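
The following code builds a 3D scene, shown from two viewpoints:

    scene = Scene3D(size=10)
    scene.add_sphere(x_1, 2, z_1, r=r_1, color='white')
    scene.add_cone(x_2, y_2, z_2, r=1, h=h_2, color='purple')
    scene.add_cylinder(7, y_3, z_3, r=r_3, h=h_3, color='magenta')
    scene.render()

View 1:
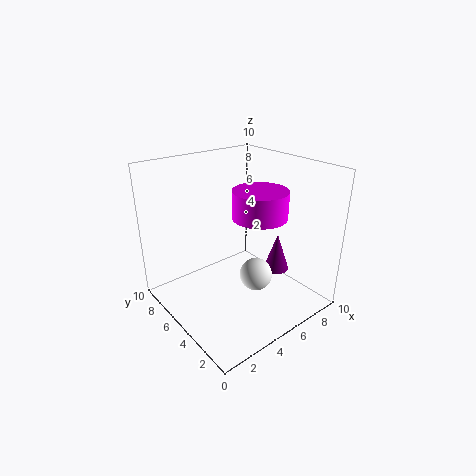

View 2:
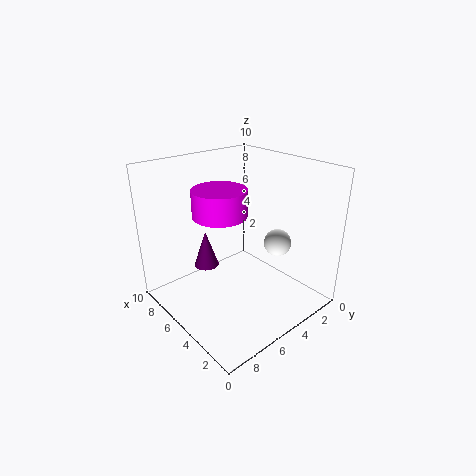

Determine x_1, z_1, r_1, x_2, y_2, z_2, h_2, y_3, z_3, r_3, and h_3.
x_1 = 4, z_1 = 4, r_1 = 1, x_2 = 9, y_2 = 5, z_2 = 1, h_2 = 3, y_3 = 5, z_3 = 6, r_3 = 2, h_3 = 2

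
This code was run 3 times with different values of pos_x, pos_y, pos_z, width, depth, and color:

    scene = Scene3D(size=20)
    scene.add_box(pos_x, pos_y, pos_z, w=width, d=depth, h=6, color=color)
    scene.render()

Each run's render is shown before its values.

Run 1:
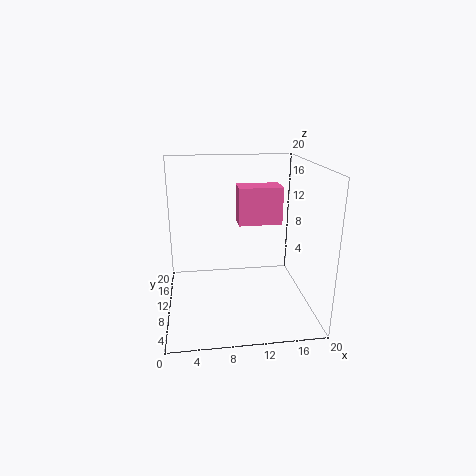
pos_x = 11
pos_y = 16
pos_z = 9.5
width = 7
depth = 4
color = 'hotpink'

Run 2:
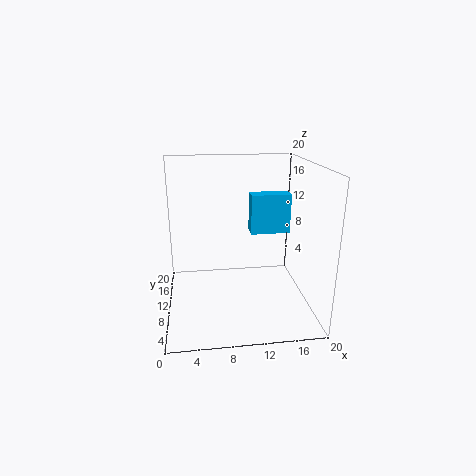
pos_x = 12.5
pos_y = 13.5
pos_z = 9
width = 6
depth = 2.5
color = 'deepskyblue'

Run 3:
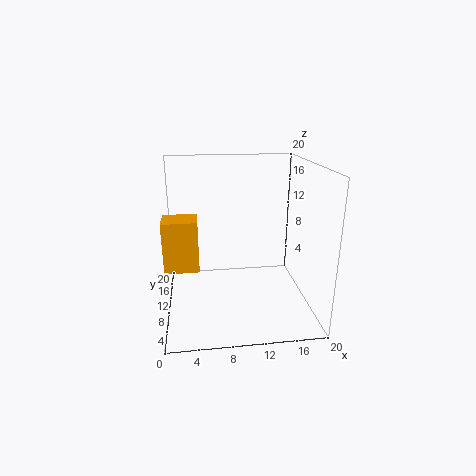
pos_x = 0.5
pos_y = 2.5
pos_z = 9
width = 4
depth = 3.5
color = 'orange'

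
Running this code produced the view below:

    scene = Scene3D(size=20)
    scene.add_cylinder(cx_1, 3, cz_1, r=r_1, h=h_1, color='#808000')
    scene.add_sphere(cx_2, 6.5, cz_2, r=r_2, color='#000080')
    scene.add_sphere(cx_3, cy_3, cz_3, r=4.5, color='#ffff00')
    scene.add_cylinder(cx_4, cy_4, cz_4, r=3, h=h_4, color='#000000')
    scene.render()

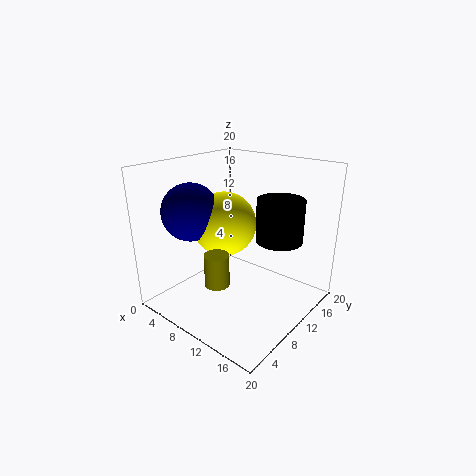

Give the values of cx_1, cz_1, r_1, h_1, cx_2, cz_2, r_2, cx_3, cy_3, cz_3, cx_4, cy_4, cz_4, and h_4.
cx_1 = 12.5, cz_1 = 7, r_1 = 1.5, h_1 = 4, cx_2 = 4.5, cz_2 = 13.5, r_2 = 4, cx_3 = 7.5, cy_3 = 10, cz_3 = 11.5, cx_4 = 16, cy_4 = 11, cz_4 = 11, h_4 = 5.5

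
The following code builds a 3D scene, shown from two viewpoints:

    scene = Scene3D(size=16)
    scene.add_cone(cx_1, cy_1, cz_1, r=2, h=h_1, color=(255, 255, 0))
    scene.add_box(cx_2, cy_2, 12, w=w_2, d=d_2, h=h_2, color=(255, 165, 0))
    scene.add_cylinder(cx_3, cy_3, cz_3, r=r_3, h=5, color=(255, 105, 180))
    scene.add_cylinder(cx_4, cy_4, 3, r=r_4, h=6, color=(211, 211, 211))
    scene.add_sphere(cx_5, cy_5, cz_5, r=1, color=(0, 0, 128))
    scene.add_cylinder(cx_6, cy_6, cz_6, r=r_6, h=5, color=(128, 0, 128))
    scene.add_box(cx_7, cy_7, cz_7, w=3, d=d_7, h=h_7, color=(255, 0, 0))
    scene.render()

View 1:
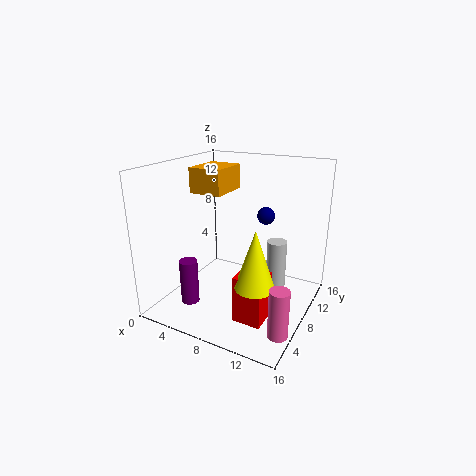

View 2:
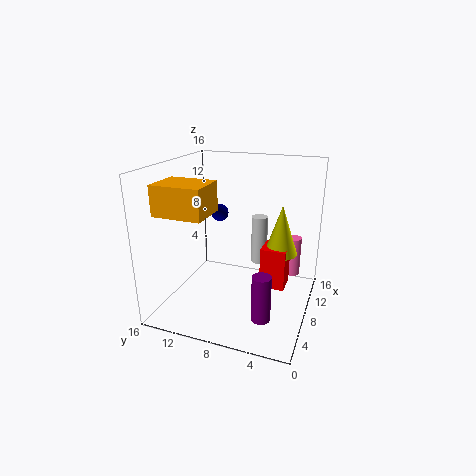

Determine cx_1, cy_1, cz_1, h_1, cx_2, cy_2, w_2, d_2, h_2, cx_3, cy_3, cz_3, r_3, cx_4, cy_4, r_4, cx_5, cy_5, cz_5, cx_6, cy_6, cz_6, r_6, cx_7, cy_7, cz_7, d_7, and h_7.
cx_1 = 12
cy_1 = 4
cz_1 = 5
h_1 = 6
cx_2 = 1
cy_2 = 9
w_2 = 4
d_2 = 5
h_2 = 3
cx_3 = 15
cy_3 = 3
cz_3 = 1
r_3 = 1
cx_4 = 13
cy_4 = 7
r_4 = 1
cx_5 = 10
cy_5 = 11
cz_5 = 10
cx_6 = 4
cy_6 = 4
cz_6 = 1
r_6 = 1
cx_7 = 10
cy_7 = 3
cz_7 = 1
d_7 = 3
h_7 = 5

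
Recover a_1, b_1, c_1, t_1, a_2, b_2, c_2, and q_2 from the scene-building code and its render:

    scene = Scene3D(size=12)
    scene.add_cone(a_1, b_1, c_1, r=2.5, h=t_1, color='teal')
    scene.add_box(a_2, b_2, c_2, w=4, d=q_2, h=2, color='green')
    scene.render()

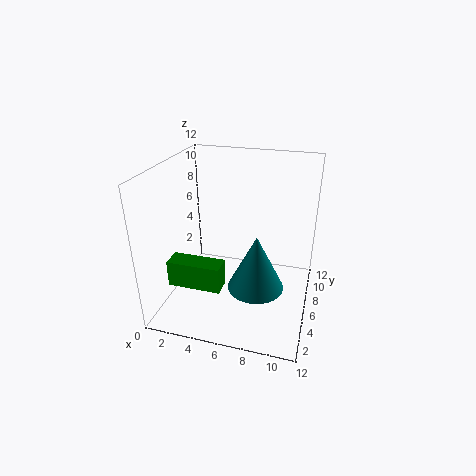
a_1 = 7.5, b_1 = 6.5, c_1 = 1, t_1 = 5, a_2 = 2, b_2 = 1, c_2 = 4, q_2 = 1.5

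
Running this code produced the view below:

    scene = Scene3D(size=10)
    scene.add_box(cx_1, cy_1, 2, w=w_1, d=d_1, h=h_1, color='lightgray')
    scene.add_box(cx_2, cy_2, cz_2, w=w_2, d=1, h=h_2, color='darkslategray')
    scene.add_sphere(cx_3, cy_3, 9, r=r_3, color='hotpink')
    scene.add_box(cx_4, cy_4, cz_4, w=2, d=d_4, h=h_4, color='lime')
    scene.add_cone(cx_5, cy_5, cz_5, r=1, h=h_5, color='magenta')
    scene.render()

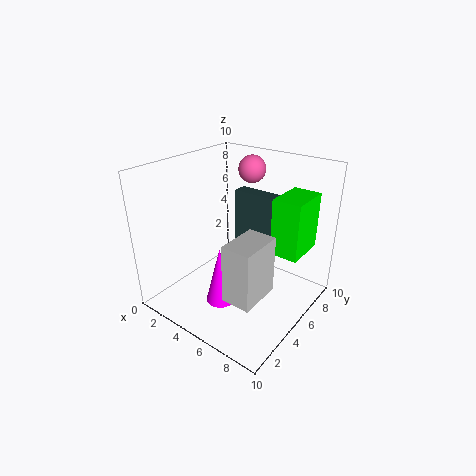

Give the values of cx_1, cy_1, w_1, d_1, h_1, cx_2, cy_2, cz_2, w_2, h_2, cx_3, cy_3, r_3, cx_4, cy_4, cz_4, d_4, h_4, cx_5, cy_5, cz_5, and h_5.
cx_1 = 6
cy_1 = 2
w_1 = 2
d_1 = 3
h_1 = 4
cx_2 = 4
cy_2 = 6
cz_2 = 4
w_2 = 3
h_2 = 4
cx_3 = 4
cy_3 = 8
r_3 = 1
cx_4 = 7
cy_4 = 6
cz_4 = 4
d_4 = 3
h_4 = 4
cx_5 = 5
cy_5 = 3
cz_5 = 1
h_5 = 4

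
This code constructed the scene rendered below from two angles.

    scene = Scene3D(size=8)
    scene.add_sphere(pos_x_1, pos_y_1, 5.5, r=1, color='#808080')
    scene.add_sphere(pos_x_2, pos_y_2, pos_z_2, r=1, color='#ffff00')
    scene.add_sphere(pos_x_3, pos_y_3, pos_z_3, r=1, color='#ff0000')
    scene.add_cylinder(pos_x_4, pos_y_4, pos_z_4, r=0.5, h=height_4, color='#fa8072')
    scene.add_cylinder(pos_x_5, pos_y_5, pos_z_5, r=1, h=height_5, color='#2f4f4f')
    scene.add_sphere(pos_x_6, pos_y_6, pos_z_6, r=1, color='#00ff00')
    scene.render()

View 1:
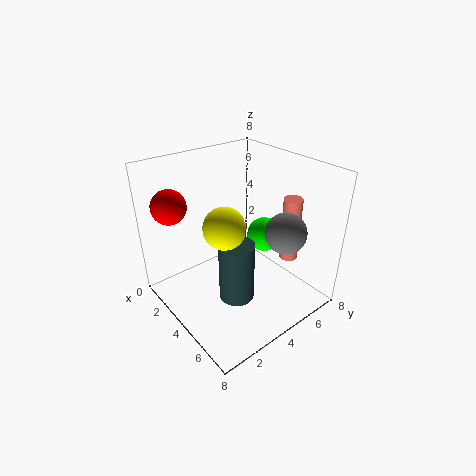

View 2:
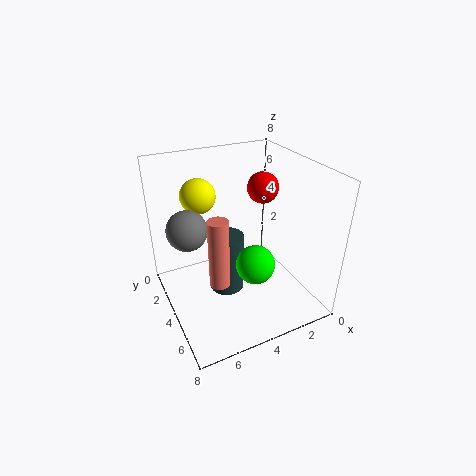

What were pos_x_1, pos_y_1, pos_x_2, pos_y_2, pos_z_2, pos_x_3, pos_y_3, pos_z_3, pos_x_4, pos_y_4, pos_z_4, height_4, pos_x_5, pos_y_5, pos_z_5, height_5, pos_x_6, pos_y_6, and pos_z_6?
pos_x_1 = 7, pos_y_1 = 4.5, pos_x_2 = 5.5, pos_y_2 = 2, pos_z_2 = 6, pos_x_3 = 1, pos_y_3 = 1.5, pos_z_3 = 5.5, pos_x_4 = 6, pos_y_4 = 6, pos_z_4 = 3, height_4 = 3.5, pos_x_5 = 4.5, pos_y_5 = 3.5, pos_z_5 = 0.5, height_5 = 3.5, pos_x_6 = 4, pos_y_6 = 6, pos_z_6 = 3.5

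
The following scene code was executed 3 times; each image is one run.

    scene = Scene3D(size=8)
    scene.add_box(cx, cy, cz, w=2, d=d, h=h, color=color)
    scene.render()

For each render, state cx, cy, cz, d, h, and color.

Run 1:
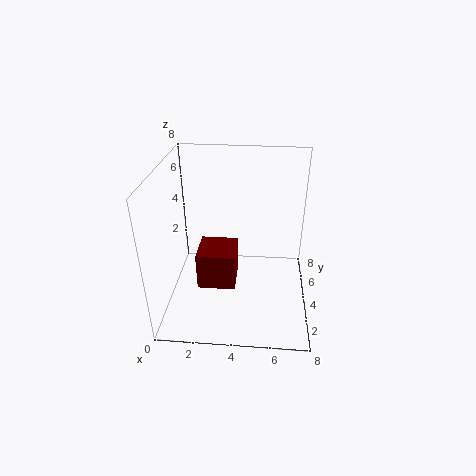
cx = 2, cy = 2, cz = 2, d = 2, h = 2, color = 'maroon'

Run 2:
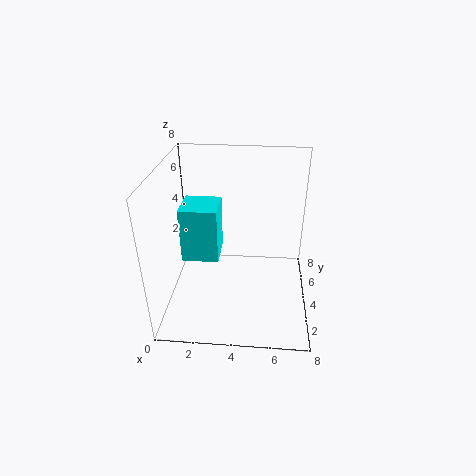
cx = 1, cy = 3, cz = 3, d = 2, h = 3, color = 'cyan'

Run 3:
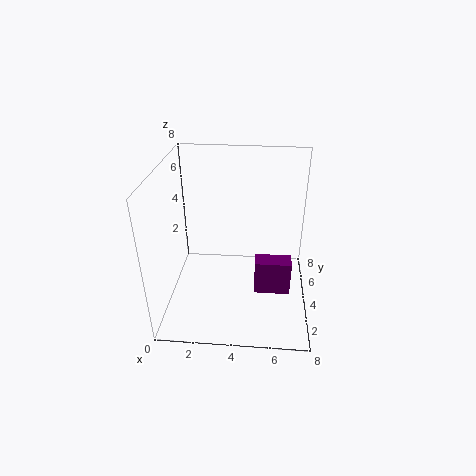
cx = 5, cy = 3, cz = 1, d = 1, h = 2, color = 'purple'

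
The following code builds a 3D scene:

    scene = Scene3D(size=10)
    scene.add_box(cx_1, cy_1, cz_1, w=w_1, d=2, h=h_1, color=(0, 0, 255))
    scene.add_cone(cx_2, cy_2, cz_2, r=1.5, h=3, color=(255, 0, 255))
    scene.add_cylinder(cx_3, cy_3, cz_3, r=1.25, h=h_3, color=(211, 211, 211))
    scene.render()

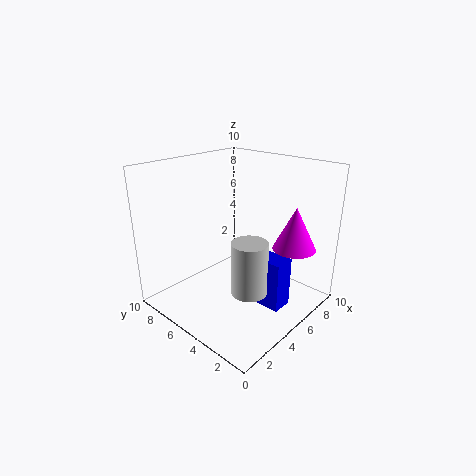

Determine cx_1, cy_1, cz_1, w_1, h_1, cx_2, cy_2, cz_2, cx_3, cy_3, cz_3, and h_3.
cx_1 = 5, cy_1 = 1.5, cz_1 = 0.5, w_1 = 1.5, h_1 = 3.5, cx_2 = 7.5, cy_2 = 2, cz_2 = 4.25, cx_3 = 4.5, cy_3 = 3.5, cz_3 = 1.5, h_3 = 3.75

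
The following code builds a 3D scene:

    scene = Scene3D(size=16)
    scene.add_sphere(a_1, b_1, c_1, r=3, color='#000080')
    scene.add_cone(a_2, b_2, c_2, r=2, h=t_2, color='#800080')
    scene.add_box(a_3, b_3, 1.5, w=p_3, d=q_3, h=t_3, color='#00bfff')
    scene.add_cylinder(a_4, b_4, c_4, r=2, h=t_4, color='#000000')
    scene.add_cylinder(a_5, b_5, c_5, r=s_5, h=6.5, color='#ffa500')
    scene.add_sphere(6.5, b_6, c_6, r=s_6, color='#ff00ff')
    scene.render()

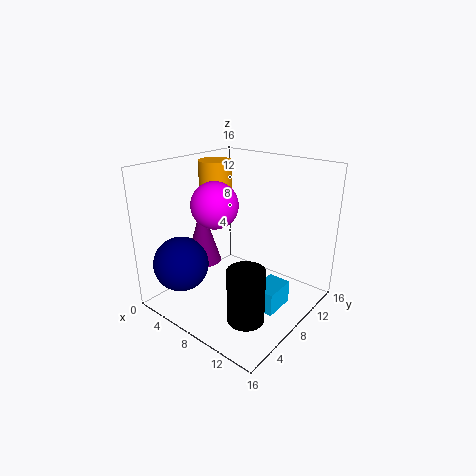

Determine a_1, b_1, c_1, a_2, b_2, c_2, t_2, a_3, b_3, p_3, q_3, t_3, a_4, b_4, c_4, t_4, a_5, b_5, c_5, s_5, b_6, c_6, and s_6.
a_1 = 4
b_1 = 3
c_1 = 5.5
a_2 = 4.5
b_2 = 6
c_2 = 5
t_2 = 6.5
a_3 = 11.5
b_3 = 6
p_3 = 2.5
q_3 = 3.5
t_3 = 2.5
a_4 = 11.5
b_4 = 5
c_4 = 0.5
t_4 = 6
a_5 = 2.5
b_5 = 10.5
c_5 = 9
s_5 = 2
b_6 = 6
c_6 = 12
s_6 = 2.5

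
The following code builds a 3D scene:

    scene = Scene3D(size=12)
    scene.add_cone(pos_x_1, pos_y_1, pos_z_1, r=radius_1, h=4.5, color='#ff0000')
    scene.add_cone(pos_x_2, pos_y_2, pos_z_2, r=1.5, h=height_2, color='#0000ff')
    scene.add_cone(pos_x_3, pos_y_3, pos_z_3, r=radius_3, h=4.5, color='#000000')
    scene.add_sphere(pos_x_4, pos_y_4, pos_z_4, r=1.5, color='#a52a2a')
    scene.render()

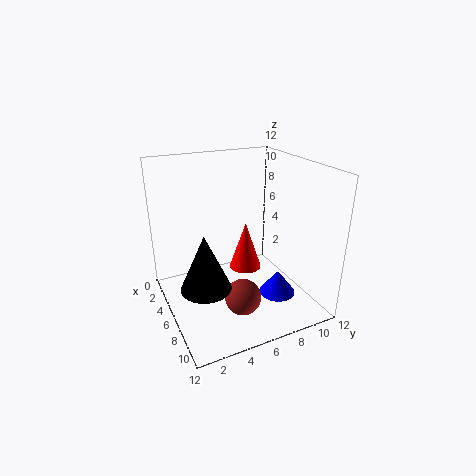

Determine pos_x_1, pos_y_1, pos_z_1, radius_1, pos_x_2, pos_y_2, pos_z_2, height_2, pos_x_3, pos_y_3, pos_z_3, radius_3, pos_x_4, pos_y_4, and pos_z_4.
pos_x_1 = 3.5
pos_y_1 = 8
pos_z_1 = 1.5
radius_1 = 1.5
pos_x_2 = 8.5
pos_y_2 = 8.5
pos_z_2 = 1.5
height_2 = 2
pos_x_3 = 7.5
pos_y_3 = 2.5
pos_z_3 = 3
radius_3 = 2
pos_x_4 = 8
pos_y_4 = 5.5
pos_z_4 = 1.5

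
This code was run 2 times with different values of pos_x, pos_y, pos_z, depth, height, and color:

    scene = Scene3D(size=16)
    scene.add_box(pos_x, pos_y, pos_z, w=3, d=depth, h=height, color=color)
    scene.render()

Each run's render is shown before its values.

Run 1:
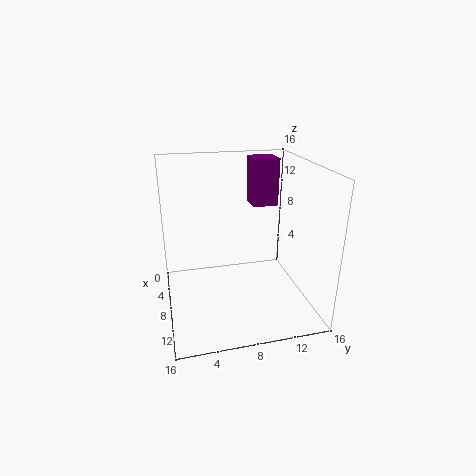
pos_x = 2.5, pos_y = 10.5, pos_z = 10.5, depth = 3, height = 5.5, color = 'purple'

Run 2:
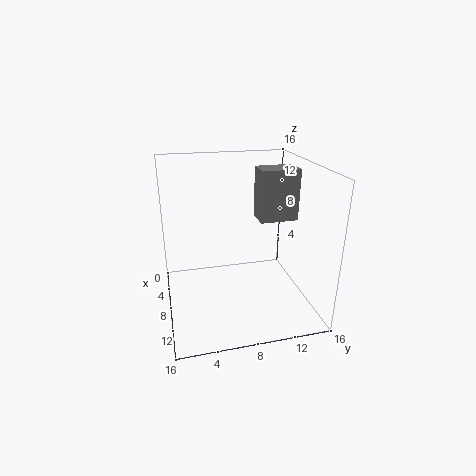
pos_x = 4, pos_y = 11, pos_z = 9, depth = 4.5, height = 6, color = 'gray'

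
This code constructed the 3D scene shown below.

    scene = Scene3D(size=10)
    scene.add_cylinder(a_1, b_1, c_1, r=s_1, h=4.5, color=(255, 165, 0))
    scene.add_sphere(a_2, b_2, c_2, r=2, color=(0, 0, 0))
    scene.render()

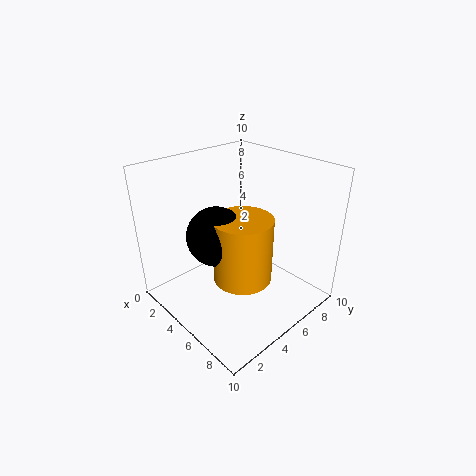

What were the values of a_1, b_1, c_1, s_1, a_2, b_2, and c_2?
a_1 = 6, b_1 = 4.5, c_1 = 2.5, s_1 = 2, a_2 = 4.5, b_2 = 3.5, c_2 = 5.5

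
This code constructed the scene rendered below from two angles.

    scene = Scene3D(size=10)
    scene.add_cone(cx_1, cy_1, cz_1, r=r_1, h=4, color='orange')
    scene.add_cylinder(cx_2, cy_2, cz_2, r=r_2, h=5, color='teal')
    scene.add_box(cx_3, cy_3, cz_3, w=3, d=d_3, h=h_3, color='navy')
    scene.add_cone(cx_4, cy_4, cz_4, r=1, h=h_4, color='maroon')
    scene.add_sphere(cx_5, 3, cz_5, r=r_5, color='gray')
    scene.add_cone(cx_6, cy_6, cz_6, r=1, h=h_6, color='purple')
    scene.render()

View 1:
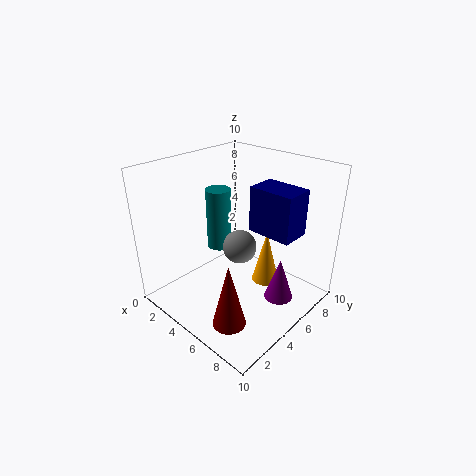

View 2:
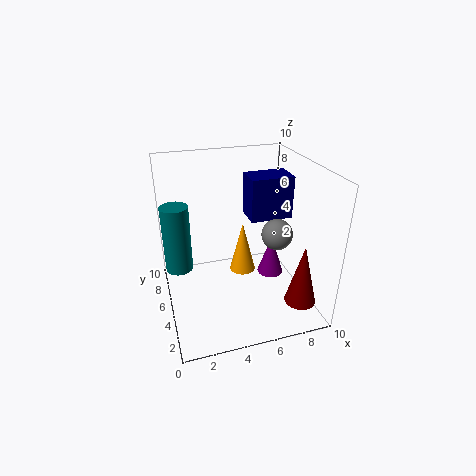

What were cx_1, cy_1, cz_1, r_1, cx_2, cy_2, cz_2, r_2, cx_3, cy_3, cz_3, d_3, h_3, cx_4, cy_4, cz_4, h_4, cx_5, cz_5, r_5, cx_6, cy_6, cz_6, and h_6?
cx_1 = 6, cy_1 = 7, cz_1 = 1, r_1 = 1, cx_2 = 1, cy_2 = 7, cz_2 = 2, r_2 = 1, cx_3 = 6, cy_3 = 5, cz_3 = 6, d_3 = 2, h_3 = 3, cx_4 = 8, cy_4 = 1, cz_4 = 2, h_4 = 4, cx_5 = 7, cz_5 = 6, r_5 = 1, cx_6 = 8, cy_6 = 6, cz_6 = 1, h_6 = 3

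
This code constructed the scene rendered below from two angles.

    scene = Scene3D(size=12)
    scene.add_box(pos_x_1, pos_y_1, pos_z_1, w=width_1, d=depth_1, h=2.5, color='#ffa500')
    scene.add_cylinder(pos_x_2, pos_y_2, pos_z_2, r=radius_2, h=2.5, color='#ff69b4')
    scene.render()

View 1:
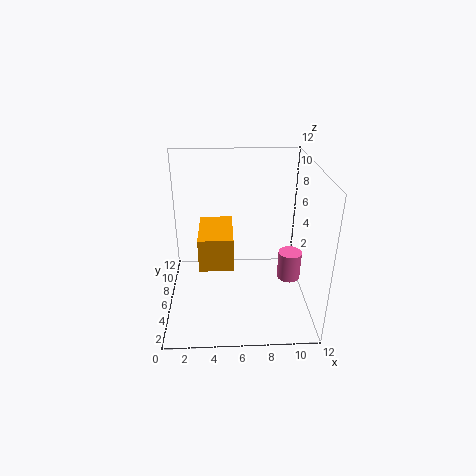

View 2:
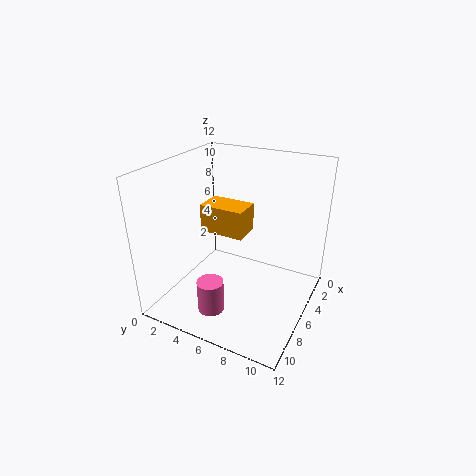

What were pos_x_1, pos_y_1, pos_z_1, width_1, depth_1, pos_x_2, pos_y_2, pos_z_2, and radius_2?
pos_x_1 = 3; pos_y_1 = 2; pos_z_1 = 5.5; width_1 = 2.5; depth_1 = 4; pos_x_2 = 10.5; pos_y_2 = 6; pos_z_2 = 2; radius_2 = 1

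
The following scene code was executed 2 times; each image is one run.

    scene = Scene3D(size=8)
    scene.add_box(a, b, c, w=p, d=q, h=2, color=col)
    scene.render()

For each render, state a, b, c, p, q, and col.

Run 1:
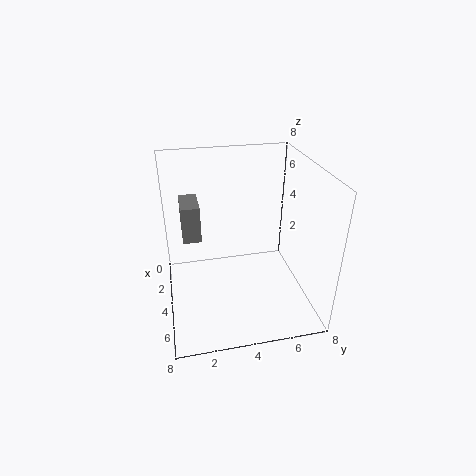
a = 2, b = 1, c = 4, p = 2, q = 1, col = 'gray'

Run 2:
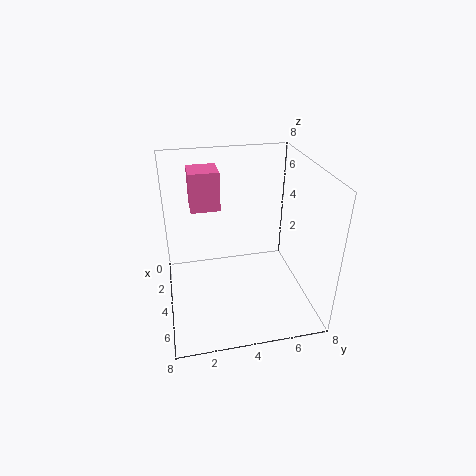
a = 3, b = 1.5, c = 6, p = 1.5, q = 1.5, col = 'hotpink'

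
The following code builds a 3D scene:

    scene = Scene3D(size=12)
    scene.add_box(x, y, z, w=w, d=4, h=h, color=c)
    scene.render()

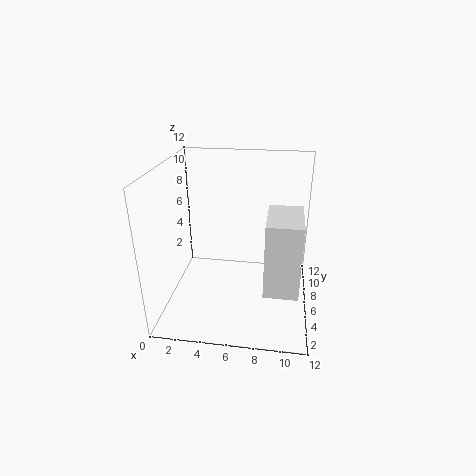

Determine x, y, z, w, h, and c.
x = 8.5
y = 1
z = 4
w = 2.5
h = 5.5
c = 'white'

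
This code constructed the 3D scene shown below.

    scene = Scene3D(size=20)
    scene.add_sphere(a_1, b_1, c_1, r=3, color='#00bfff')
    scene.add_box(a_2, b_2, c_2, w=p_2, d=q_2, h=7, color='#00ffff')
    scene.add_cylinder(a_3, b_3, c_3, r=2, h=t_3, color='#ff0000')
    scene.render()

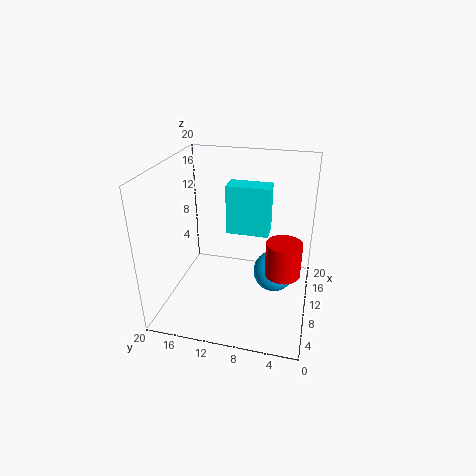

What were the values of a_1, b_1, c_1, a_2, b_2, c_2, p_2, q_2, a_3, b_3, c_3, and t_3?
a_1 = 12, b_1 = 5, c_1 = 4, a_2 = 11, b_2 = 6, c_2 = 10, p_2 = 3, q_2 = 6, a_3 = 3, b_3 = 3, c_3 = 10, t_3 = 4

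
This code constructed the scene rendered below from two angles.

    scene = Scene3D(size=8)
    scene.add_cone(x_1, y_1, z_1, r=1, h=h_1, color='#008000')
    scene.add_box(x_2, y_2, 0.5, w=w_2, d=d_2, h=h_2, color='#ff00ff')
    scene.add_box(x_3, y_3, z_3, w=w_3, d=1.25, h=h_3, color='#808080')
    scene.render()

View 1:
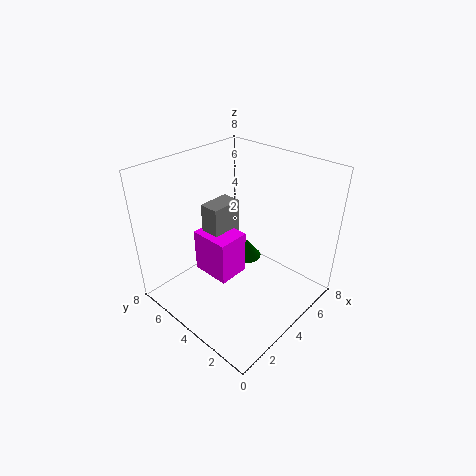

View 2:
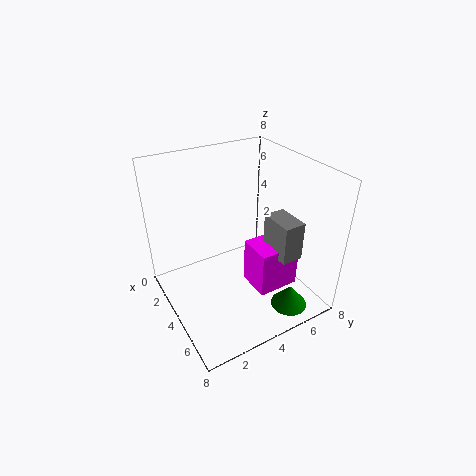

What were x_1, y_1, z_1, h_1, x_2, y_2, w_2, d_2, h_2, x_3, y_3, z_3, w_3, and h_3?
x_1 = 6.75
y_1 = 5.75
z_1 = 0.5
h_1 = 1.25
x_2 = 3.5
y_2 = 4.75
w_2 = 2
d_2 = 2.5
h_2 = 2.75
x_3 = 4
y_3 = 5.75
z_3 = 2.75
w_3 = 2
h_3 = 2.25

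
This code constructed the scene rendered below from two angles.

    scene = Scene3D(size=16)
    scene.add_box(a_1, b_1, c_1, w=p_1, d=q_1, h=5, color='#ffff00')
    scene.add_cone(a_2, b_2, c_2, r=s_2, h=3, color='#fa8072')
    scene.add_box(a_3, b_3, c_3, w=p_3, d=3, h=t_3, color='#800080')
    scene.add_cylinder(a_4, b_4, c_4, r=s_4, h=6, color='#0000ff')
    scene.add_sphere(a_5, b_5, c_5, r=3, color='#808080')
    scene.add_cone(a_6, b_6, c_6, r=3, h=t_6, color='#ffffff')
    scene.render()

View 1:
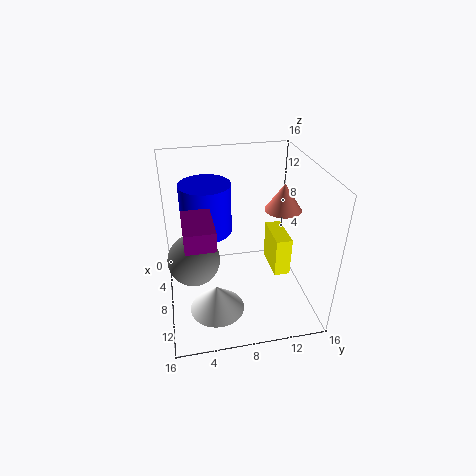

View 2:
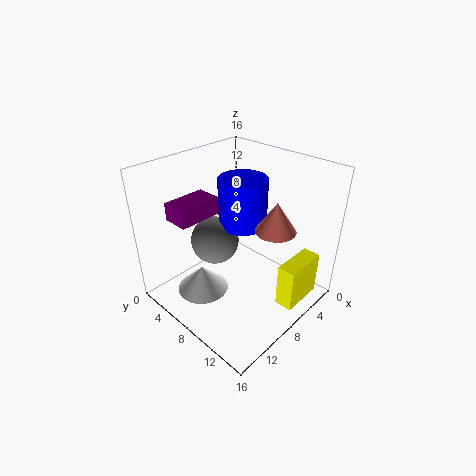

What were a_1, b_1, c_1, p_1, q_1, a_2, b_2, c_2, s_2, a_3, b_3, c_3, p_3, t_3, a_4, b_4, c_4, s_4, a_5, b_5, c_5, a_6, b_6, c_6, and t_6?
a_1 = 2, b_1 = 13, c_1 = 1, p_1 = 5, q_1 = 2, a_2 = 8, b_2 = 13, c_2 = 11, s_2 = 2, a_3 = 8, b_3 = 2, c_3 = 10, p_3 = 5, t_3 = 2, a_4 = 4, b_4 = 5, c_4 = 7, s_4 = 3, a_5 = 7, b_5 = 3, c_5 = 5, a_6 = 11, b_6 = 5, c_6 = 1, t_6 = 3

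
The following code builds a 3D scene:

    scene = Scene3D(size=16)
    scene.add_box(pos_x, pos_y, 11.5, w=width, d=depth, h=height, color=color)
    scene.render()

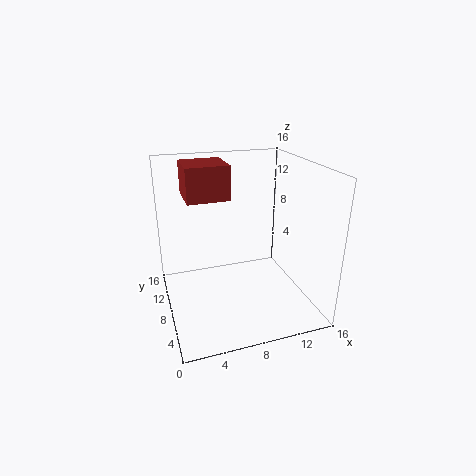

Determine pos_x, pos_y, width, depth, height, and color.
pos_x = 3
pos_y = 10.5
width = 5
depth = 5
height = 4
color = 'brown'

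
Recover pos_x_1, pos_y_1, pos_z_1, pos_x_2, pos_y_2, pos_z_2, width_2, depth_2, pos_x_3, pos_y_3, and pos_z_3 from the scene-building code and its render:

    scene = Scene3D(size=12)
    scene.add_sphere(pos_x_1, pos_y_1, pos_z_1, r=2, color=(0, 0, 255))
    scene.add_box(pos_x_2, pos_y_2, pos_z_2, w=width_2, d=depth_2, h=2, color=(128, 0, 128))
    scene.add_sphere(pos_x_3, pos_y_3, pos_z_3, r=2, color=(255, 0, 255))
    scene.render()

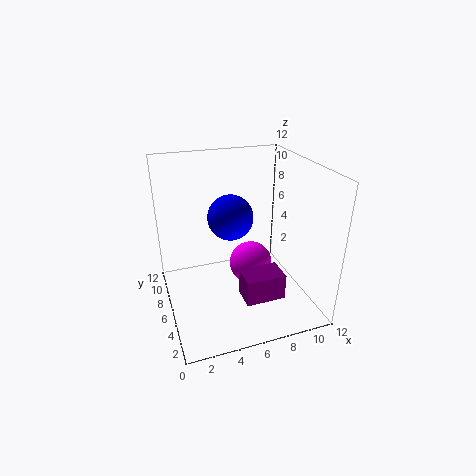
pos_x_1 = 6
pos_y_1 = 8
pos_z_1 = 7
pos_x_2 = 5
pos_y_2 = 1
pos_z_2 = 3
width_2 = 3
depth_2 = 2
pos_x_3 = 8
pos_y_3 = 8
pos_z_3 = 2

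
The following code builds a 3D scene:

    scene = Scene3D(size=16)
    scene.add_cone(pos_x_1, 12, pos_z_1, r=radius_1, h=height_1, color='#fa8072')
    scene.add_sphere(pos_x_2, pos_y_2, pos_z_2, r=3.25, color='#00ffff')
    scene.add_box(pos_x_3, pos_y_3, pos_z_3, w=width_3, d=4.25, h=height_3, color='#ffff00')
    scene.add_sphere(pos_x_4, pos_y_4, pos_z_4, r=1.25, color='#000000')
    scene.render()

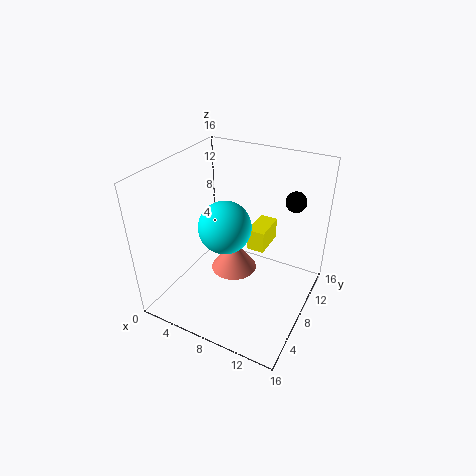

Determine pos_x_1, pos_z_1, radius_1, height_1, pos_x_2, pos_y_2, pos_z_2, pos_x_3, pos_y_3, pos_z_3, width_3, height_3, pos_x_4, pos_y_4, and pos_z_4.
pos_x_1 = 5.25; pos_z_1 = 0.25; radius_1 = 3; height_1 = 4; pos_x_2 = 5; pos_y_2 = 10.25; pos_z_2 = 7.25; pos_x_3 = 7.25; pos_y_3 = 11.75; pos_z_3 = 4; width_3 = 2.25; height_3 = 2.75; pos_x_4 = 12.25; pos_y_4 = 14.5; pos_z_4 = 10.5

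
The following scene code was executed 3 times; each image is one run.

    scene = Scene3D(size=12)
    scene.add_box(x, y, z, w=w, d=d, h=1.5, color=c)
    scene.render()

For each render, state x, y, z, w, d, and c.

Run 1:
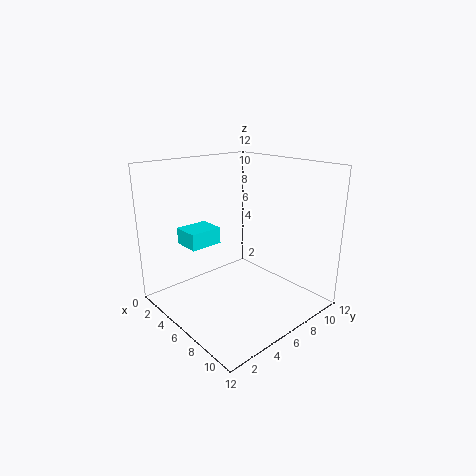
x = 0.5; y = 3.5; z = 4.5; w = 2.5; d = 3; c = 'cyan'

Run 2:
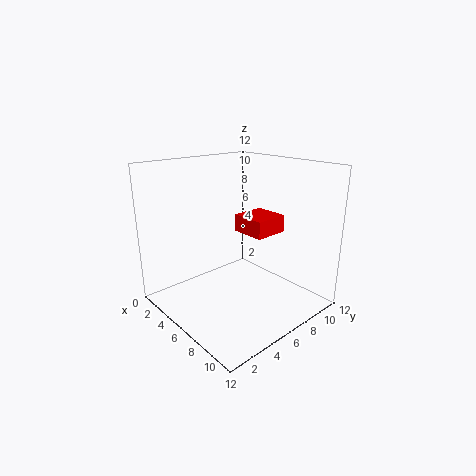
x = 4.5; y = 7; z = 6; w = 3; d = 3; c = 'red'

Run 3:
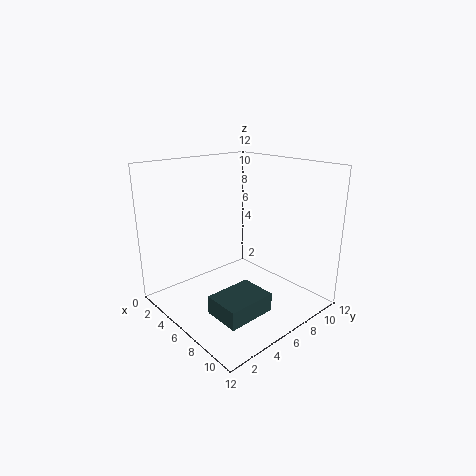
x = 7; y = 2; z = 1; w = 3; d = 4; c = 'darkslategray'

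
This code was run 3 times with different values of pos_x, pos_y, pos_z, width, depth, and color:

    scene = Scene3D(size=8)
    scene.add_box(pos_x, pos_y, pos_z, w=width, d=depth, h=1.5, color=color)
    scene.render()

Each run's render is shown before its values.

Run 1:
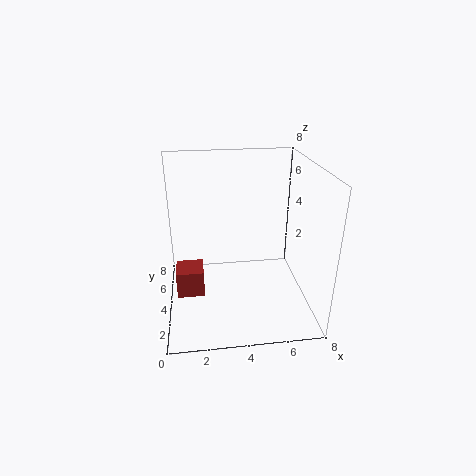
pos_x = 0.5
pos_y = 3
pos_z = 1
width = 1.5
depth = 1.5
color = 'brown'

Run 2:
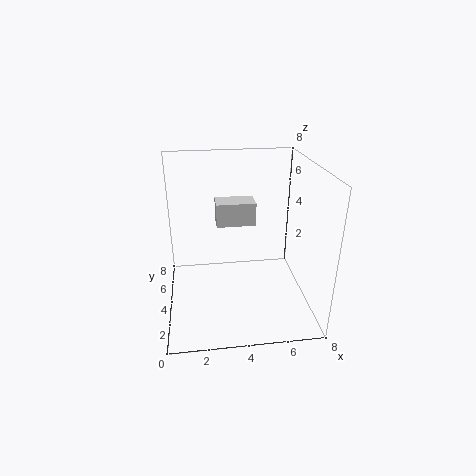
pos_x = 3
pos_y = 6.5
pos_z = 3.5
width = 2.5
depth = 1.5
color = 'lightgray'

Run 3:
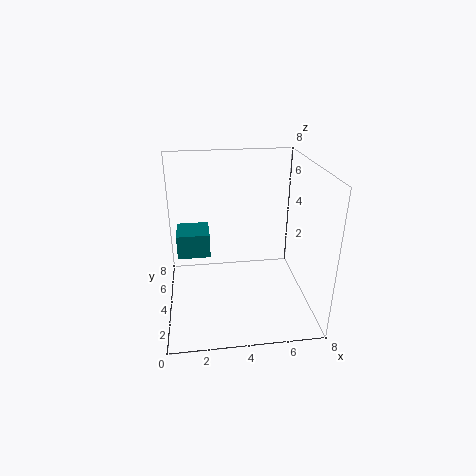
pos_x = 0.5
pos_y = 5.5
pos_z = 2
width = 2
depth = 2
color = 'teal'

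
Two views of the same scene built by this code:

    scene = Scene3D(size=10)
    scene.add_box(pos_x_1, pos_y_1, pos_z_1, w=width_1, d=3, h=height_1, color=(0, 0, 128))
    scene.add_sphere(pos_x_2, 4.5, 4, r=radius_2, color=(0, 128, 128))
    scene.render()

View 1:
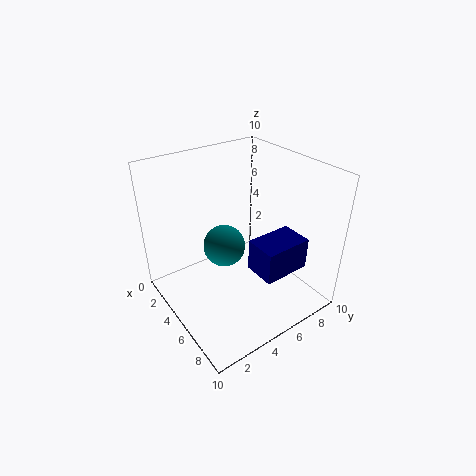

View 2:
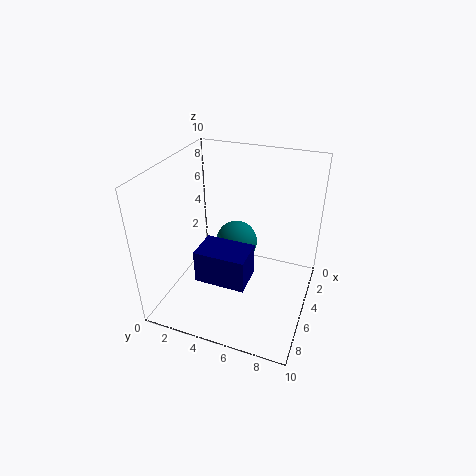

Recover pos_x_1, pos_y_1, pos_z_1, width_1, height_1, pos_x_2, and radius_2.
pos_x_1 = 7.5
pos_y_1 = 4
pos_z_1 = 4.5
width_1 = 2
height_1 = 2
pos_x_2 = 4
radius_2 = 1.5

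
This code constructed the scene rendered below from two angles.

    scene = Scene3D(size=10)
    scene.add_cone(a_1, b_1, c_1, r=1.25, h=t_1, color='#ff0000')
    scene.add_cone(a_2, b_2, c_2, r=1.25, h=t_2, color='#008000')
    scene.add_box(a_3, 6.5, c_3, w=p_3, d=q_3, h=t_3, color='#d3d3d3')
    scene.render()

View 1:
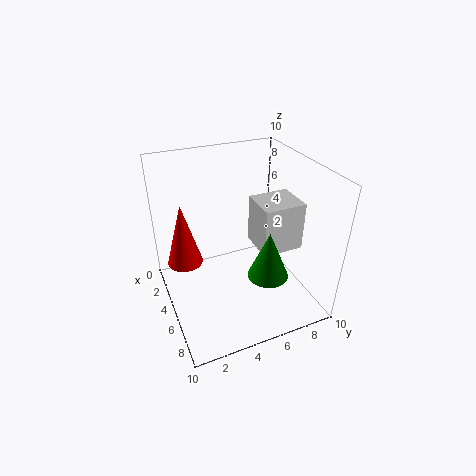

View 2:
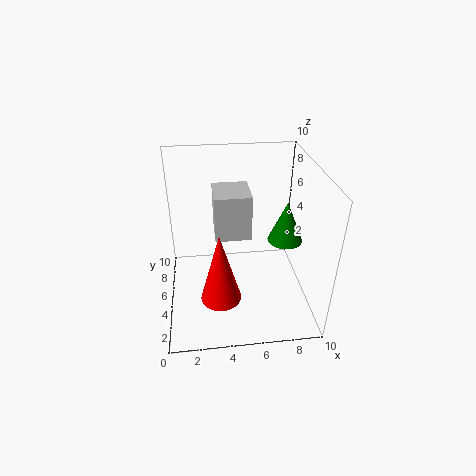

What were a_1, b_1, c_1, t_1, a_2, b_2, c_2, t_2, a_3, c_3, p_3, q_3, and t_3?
a_1 = 3.5; b_1 = 1.5; c_1 = 3; t_1 = 4.5; a_2 = 8.5; b_2 = 5.5; c_2 = 4.25; t_2 = 3; a_3 = 3.5; c_3 = 3.75; p_3 = 2.75; q_3 = 3; t_3 = 3.5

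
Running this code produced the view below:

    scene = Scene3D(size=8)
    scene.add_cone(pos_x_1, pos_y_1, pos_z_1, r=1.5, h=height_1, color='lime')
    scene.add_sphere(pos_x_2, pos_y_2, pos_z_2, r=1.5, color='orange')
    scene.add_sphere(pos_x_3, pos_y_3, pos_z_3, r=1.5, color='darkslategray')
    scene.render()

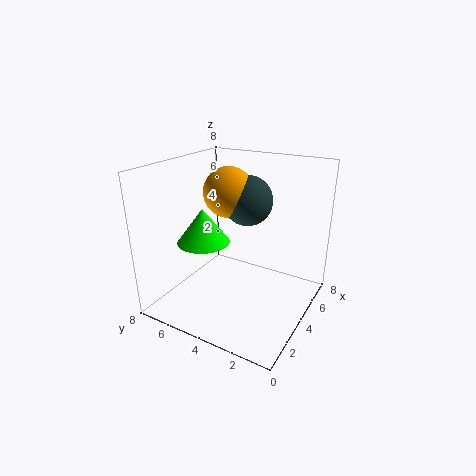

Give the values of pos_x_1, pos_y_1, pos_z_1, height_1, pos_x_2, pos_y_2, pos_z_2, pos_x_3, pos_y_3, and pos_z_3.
pos_x_1 = 3.5
pos_y_1 = 6
pos_z_1 = 3.5
height_1 = 2
pos_x_2 = 5.5
pos_y_2 = 5.5
pos_z_2 = 6
pos_x_3 = 6
pos_y_3 = 4.5
pos_z_3 = 5.5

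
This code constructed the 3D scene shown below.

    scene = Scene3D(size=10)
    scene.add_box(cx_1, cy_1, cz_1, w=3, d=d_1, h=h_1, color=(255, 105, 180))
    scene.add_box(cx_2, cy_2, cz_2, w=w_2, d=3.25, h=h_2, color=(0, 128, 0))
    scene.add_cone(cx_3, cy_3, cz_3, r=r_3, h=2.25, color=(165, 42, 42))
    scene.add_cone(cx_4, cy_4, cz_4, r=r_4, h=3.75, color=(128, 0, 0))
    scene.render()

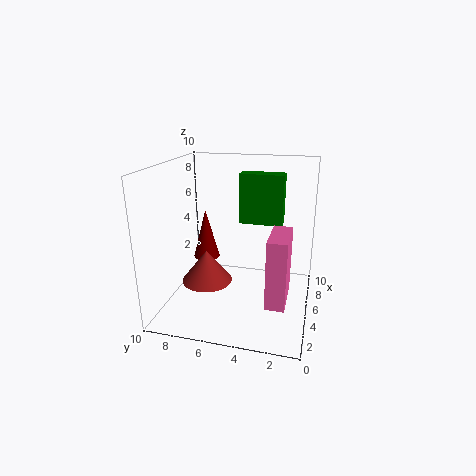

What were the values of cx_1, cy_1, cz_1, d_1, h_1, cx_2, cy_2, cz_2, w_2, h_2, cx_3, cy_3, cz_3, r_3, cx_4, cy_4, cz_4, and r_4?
cx_1 = 1.75, cy_1 = 1.25, cz_1 = 1.75, d_1 = 1.25, h_1 = 4.5, cx_2 = 7.25, cy_2 = 2.25, cz_2 = 5.25, w_2 = 1.25, h_2 = 3.75, cx_3 = 4, cy_3 = 7, cz_3 = 2, r_3 = 1.75, cx_4 = 6.75, cy_4 = 8, cz_4 = 2.5, r_4 = 1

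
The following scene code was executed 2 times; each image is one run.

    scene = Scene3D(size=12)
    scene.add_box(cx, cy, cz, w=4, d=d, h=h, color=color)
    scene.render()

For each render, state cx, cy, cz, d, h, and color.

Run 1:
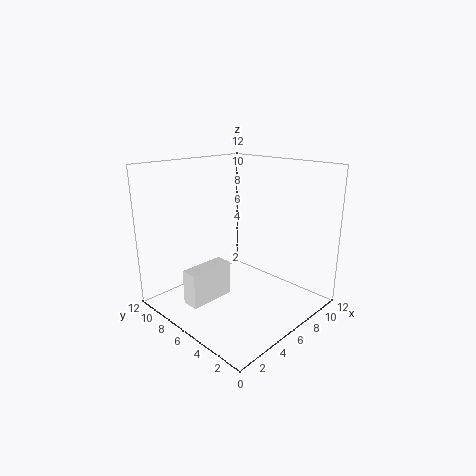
cx = 2
cy = 7
cz = 0.5
d = 1.5
h = 3
color = 'white'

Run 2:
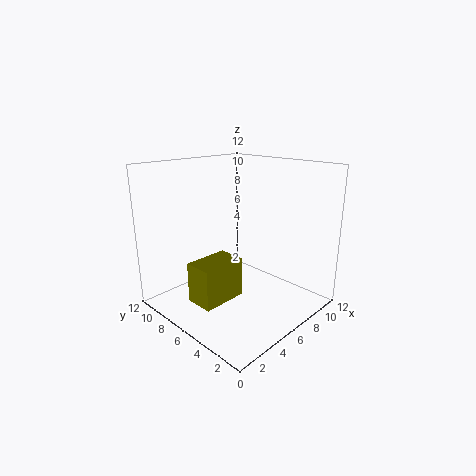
cx = 2.5
cy = 6
cz = 0.5
d = 2.5
h = 3.5
color = 'olive'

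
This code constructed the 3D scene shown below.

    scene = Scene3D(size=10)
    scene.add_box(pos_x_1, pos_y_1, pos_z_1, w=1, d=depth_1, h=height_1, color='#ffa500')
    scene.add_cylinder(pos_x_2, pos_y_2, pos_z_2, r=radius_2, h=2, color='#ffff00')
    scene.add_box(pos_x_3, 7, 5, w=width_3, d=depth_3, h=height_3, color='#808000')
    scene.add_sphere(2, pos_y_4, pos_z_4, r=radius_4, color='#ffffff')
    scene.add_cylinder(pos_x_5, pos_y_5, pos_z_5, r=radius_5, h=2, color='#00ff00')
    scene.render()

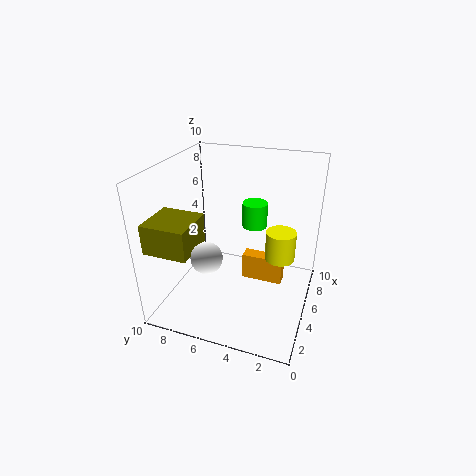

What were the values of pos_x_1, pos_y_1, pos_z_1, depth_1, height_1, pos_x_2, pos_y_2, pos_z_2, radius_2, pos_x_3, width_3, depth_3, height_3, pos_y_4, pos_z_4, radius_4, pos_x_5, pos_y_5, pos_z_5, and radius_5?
pos_x_1 = 6; pos_y_1 = 2; pos_z_1 = 1; depth_1 = 3; height_1 = 2; pos_x_2 = 5; pos_y_2 = 2; pos_z_2 = 4; radius_2 = 1; pos_x_3 = 1; width_3 = 3; depth_3 = 3; height_3 = 2; pos_y_4 = 6; pos_z_4 = 5; radius_4 = 1; pos_x_5 = 9; pos_y_5 = 5; pos_z_5 = 4; radius_5 = 1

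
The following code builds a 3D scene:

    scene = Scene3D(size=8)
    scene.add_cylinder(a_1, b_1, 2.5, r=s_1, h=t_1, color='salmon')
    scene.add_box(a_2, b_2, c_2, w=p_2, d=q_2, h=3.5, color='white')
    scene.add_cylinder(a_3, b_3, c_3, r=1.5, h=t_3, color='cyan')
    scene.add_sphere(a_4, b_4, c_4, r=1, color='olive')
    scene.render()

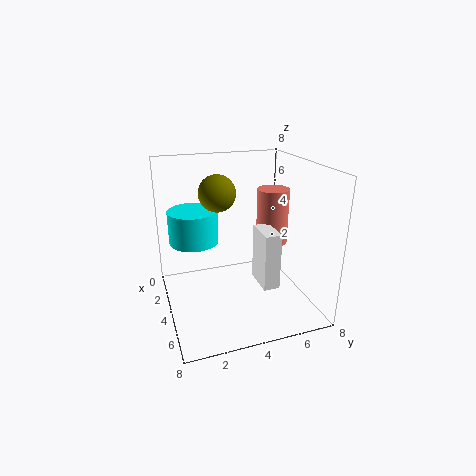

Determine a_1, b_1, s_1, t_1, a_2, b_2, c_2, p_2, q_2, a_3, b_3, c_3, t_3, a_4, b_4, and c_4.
a_1 = 2, b_1 = 7, s_1 = 1, t_1 = 3.5, a_2 = 2.5, b_2 = 5.5, c_2 = 0.5, p_2 = 2, q_2 = 1, a_3 = 1.5, b_3 = 2, c_3 = 3, t_3 = 2, a_4 = 3.5, b_4 = 3, c_4 = 6.5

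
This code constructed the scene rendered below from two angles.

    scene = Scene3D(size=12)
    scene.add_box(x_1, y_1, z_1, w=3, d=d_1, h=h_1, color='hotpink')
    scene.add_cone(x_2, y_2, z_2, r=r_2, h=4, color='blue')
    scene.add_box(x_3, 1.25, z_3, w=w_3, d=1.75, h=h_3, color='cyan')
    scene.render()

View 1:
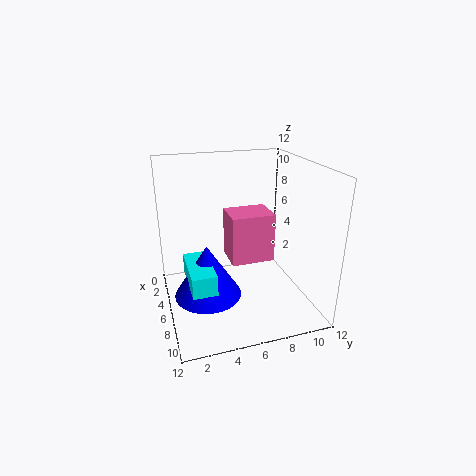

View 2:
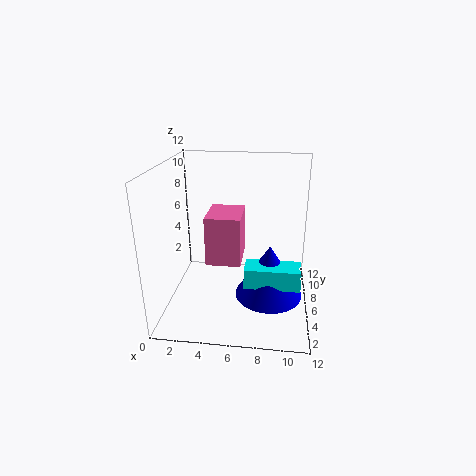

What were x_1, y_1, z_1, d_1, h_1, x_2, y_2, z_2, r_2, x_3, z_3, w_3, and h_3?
x_1 = 3.25
y_1 = 5.5
z_1 = 3.5
d_1 = 3.75
h_1 = 4.25
x_2 = 8.75
y_2 = 2.75
z_2 = 3
r_2 = 2.5
x_3 = 7
z_3 = 4.25
w_3 = 4
h_3 = 1.5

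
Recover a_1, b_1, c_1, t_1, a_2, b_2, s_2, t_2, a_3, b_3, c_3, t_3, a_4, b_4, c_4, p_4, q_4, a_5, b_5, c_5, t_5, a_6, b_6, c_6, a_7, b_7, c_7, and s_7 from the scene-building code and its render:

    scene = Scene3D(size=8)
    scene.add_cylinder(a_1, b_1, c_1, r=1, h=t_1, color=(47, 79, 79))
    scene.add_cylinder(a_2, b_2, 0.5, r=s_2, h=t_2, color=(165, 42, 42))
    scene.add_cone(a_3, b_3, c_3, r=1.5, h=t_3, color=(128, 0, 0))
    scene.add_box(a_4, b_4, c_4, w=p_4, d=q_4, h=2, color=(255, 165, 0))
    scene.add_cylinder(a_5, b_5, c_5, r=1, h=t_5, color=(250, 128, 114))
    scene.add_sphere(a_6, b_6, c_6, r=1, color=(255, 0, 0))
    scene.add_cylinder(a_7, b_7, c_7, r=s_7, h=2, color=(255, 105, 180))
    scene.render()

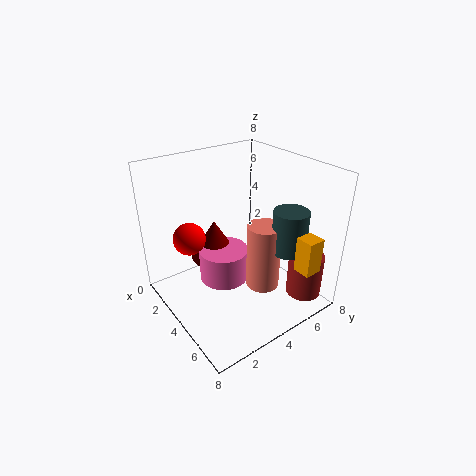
a_1 = 5.5
b_1 = 6.5
c_1 = 3
t_1 = 2.5
a_2 = 6.5
b_2 = 7
s_2 = 1
t_2 = 2.5
a_3 = 1.5
b_3 = 4
c_3 = 1.5
t_3 = 2.5
a_4 = 6.5
b_4 = 6
c_4 = 2.5
p_4 = 1
q_4 = 1
a_5 = 4.5
b_5 = 5.5
c_5 = 0.5
t_5 = 4
a_6 = 1
b_6 = 2.5
c_6 = 3
a_7 = 2.5
b_7 = 4
c_7 = 0.5
s_7 = 1.5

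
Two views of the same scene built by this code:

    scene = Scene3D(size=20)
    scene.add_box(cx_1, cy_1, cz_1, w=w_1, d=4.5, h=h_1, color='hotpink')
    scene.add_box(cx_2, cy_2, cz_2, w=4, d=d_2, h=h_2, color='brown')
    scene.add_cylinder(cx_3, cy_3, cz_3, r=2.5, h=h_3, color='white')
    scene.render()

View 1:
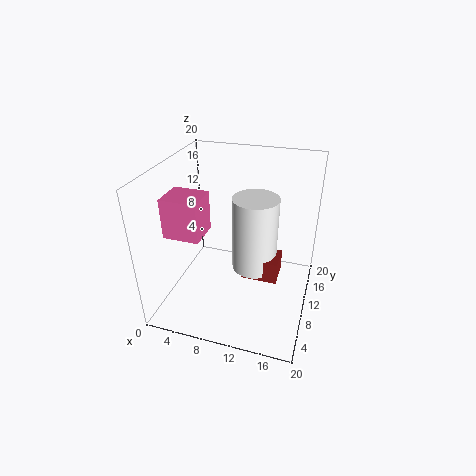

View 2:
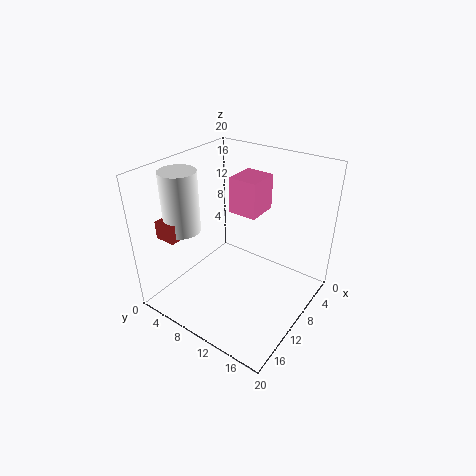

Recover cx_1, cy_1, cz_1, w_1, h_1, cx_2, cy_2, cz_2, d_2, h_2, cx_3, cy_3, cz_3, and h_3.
cx_1 = 1; cy_1 = 5.5; cz_1 = 11; w_1 = 5; h_1 = 5.5; cx_2 = 13; cy_2 = 1.5; cz_2 = 10.5; d_2 = 3; h_2 = 2.5; cx_3 = 14; cy_3 = 3.5; cz_3 = 11; h_3 = 8.5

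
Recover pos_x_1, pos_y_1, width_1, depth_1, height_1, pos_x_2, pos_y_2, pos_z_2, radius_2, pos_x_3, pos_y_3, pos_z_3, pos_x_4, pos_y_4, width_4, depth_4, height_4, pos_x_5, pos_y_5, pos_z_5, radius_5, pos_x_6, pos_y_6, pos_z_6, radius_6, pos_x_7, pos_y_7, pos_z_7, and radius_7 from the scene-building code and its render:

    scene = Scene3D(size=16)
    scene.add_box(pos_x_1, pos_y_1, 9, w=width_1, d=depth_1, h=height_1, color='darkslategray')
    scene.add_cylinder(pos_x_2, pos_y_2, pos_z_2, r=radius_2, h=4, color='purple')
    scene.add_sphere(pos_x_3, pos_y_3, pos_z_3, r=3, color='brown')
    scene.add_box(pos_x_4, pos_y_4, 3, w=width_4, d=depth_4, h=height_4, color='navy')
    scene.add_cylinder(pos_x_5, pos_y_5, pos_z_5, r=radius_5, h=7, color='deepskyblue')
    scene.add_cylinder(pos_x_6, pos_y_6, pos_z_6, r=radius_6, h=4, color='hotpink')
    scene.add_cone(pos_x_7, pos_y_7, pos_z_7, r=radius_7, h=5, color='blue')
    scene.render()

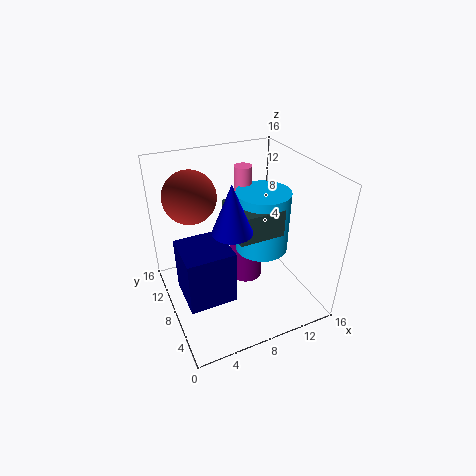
pos_x_1 = 7; pos_y_1 = 5; width_1 = 5; depth_1 = 5; height_1 = 3; pos_x_2 = 10; pos_y_2 = 10; pos_z_2 = 1; radius_2 = 2; pos_x_3 = 4; pos_y_3 = 12; pos_z_3 = 12; pos_x_4 = 1; pos_y_4 = 4; width_4 = 5; depth_4 = 5; height_4 = 6; pos_x_5 = 11; pos_y_5 = 8; pos_z_5 = 6; radius_5 = 3; pos_x_6 = 10; pos_y_6 = 11; pos_z_6 = 11; radius_6 = 1; pos_x_7 = 6; pos_y_7 = 5; pos_z_7 = 11; radius_7 = 2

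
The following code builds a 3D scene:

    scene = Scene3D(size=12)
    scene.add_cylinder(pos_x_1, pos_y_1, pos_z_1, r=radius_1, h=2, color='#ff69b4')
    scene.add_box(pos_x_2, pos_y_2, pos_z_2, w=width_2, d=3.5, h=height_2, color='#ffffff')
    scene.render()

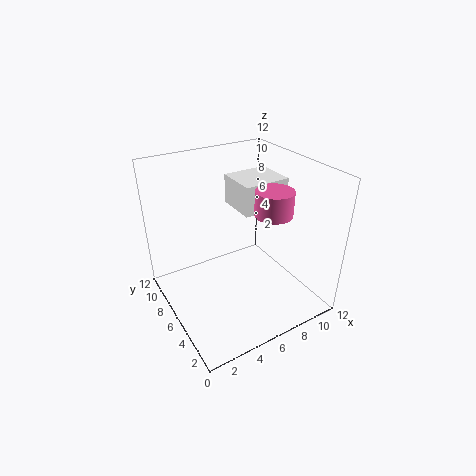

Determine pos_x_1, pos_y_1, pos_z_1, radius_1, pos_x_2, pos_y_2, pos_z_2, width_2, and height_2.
pos_x_1 = 8, pos_y_1 = 4, pos_z_1 = 8.5, radius_1 = 1.5, pos_x_2 = 6.5, pos_y_2 = 5.5, pos_z_2 = 8, width_2 = 4, height_2 = 2.5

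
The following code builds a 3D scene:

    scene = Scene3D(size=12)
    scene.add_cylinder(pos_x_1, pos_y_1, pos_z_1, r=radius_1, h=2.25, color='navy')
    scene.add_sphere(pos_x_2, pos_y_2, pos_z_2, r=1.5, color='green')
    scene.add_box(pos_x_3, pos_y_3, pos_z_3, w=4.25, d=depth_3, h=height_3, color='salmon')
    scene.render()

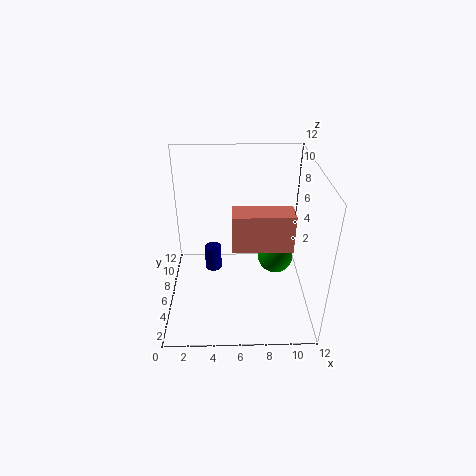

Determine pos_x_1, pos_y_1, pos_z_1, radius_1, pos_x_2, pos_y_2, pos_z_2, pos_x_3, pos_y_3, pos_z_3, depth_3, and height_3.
pos_x_1 = 3.75
pos_y_1 = 7.75
pos_z_1 = 1.75
radius_1 = 0.75
pos_x_2 = 9.25
pos_y_2 = 6.25
pos_z_2 = 4
pos_x_3 = 5.5
pos_y_3 = 1.75
pos_z_3 = 7.5
depth_3 = 1.75
height_3 = 2.75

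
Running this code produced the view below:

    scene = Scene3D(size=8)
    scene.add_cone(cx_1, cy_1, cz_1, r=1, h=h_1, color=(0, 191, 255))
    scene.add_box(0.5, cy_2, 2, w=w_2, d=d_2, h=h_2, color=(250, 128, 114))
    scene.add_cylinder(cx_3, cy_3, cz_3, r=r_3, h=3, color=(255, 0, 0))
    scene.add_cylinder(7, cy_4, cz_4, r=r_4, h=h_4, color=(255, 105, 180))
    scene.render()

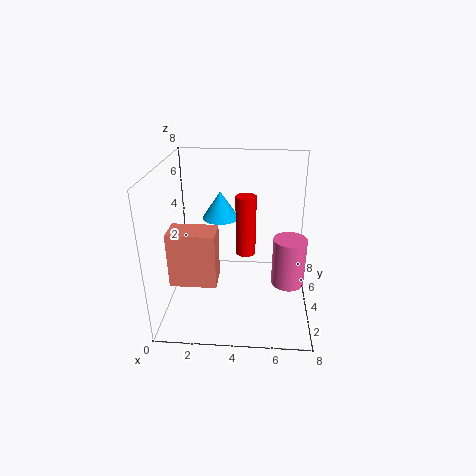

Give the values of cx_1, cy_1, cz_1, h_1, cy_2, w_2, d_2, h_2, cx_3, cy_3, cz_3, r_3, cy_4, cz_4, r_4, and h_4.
cx_1 = 3; cy_1 = 4.5; cz_1 = 5; h_1 = 1.5; cy_2 = 2; w_2 = 2.5; d_2 = 1.5; h_2 = 3; cx_3 = 4.5; cy_3 = 2.5; cz_3 = 4; r_3 = 0.5; cy_4 = 5; cz_4 = 0.5; r_4 = 1; h_4 = 3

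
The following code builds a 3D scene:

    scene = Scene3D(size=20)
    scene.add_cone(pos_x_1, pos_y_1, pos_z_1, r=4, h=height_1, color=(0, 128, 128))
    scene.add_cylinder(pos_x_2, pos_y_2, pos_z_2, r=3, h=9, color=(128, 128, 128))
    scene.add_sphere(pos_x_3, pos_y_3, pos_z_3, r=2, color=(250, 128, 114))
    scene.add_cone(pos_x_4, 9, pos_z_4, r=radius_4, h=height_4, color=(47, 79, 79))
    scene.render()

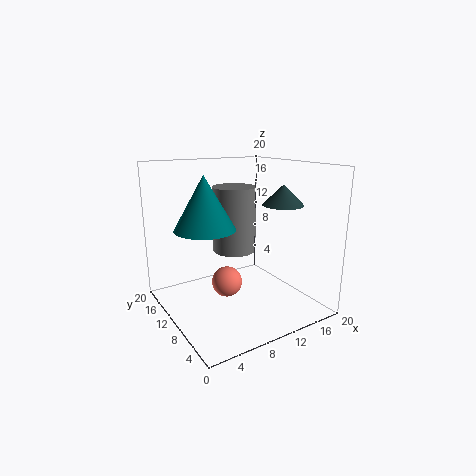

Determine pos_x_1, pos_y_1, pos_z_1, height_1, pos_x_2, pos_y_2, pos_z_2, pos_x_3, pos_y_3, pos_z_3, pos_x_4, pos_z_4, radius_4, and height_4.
pos_x_1 = 5; pos_y_1 = 10; pos_z_1 = 12; height_1 = 7; pos_x_2 = 10; pos_y_2 = 11; pos_z_2 = 8; pos_x_3 = 7; pos_y_3 = 8; pos_z_3 = 5; pos_x_4 = 17; pos_z_4 = 14; radius_4 = 3; height_4 = 3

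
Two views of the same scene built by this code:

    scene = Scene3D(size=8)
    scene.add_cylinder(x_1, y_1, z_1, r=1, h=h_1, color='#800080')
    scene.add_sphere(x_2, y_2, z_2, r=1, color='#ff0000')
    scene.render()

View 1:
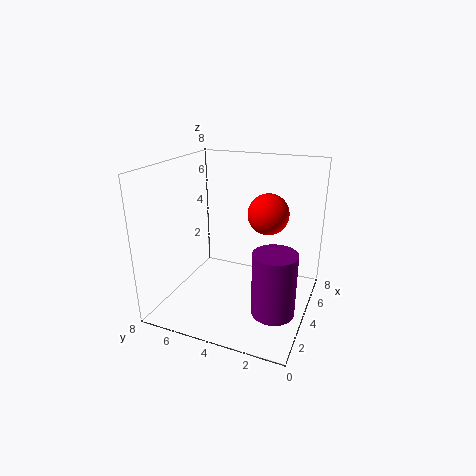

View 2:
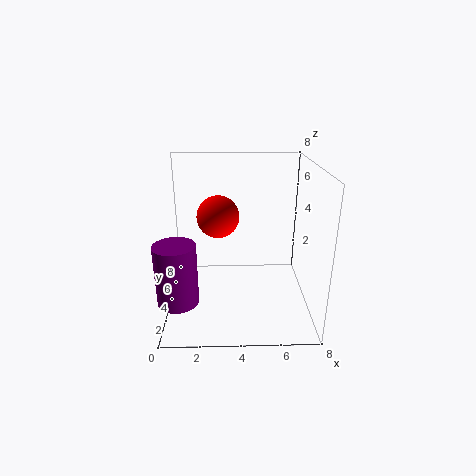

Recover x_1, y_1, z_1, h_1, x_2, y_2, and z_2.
x_1 = 1
y_1 = 1
z_1 = 2
h_1 = 3
x_2 = 3
y_2 = 2
z_2 = 6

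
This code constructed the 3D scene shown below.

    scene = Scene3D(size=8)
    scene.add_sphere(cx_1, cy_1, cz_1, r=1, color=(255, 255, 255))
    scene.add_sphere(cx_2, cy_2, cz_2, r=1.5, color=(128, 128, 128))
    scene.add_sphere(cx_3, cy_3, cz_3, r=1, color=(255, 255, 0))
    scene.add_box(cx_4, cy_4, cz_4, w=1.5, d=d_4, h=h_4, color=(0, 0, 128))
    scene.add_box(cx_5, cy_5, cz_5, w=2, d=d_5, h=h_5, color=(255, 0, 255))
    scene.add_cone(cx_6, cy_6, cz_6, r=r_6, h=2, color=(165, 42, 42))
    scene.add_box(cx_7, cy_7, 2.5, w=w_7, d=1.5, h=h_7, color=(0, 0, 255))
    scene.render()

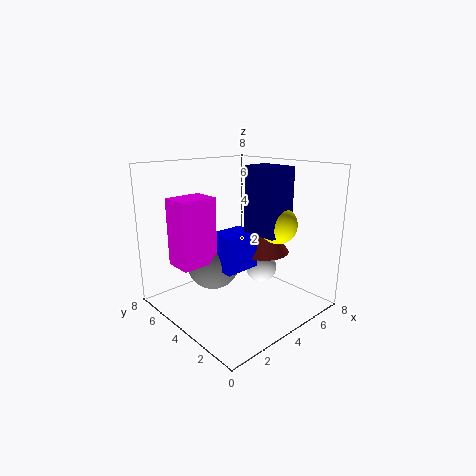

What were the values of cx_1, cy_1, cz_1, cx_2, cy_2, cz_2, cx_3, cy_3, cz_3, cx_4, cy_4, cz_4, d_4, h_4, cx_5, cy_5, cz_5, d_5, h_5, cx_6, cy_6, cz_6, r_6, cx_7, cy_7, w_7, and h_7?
cx_1 = 7
cy_1 = 5
cz_1 = 1
cx_2 = 3
cy_2 = 5
cz_2 = 2.5
cx_3 = 5
cy_3 = 2
cz_3 = 5
cx_4 = 4
cy_4 = 1.5
cz_4 = 4.5
d_4 = 2
h_4 = 3.5
cx_5 = 0.5
cy_5 = 4
cz_5 = 3
d_5 = 1.5
h_5 = 3.5
cx_6 = 5.5
cy_6 = 3.5
cz_6 = 3
r_6 = 1.5
cx_7 = 2.5
cy_7 = 3
w_7 = 2
h_7 = 2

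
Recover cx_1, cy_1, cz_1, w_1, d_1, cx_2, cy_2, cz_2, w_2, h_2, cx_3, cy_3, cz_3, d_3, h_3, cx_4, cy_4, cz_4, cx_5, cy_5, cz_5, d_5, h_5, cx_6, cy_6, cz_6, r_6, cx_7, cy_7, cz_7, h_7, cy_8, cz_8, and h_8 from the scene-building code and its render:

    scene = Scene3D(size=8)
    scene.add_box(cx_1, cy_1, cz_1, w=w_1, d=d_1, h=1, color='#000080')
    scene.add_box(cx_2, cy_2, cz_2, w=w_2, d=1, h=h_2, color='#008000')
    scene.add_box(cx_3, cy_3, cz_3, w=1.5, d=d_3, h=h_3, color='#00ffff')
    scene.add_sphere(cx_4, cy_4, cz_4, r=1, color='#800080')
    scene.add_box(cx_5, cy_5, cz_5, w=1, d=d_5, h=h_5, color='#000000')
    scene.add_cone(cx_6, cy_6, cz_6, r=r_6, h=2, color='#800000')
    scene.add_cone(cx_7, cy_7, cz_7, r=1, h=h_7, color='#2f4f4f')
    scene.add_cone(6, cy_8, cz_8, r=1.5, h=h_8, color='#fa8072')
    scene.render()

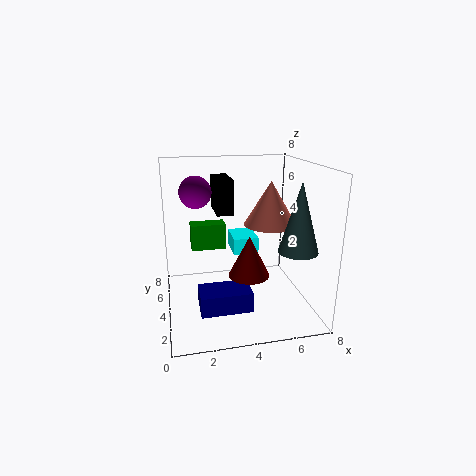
cx_1 = 1.5
cy_1 = 0.5
cz_1 = 1.5
w_1 = 2.5
d_1 = 1.5
cx_2 = 1.5
cy_2 = 5
cz_2 = 3
w_2 = 2
h_2 = 1.5
cx_3 = 4
cy_3 = 5
cz_3 = 2.5
d_3 = 2
h_3 = 1
cx_4 = 2
cy_4 = 7
cz_4 = 6
cx_5 = 3
cy_5 = 5
cz_5 = 5
d_5 = 2.5
h_5 = 2
cx_6 = 4
cy_6 = 1.5
cz_6 = 3
r_6 = 1
cx_7 = 6.5
cy_7 = 1.5
cz_7 = 4
h_7 = 3.5
cy_8 = 4.5
cz_8 = 4.5
h_8 = 2.5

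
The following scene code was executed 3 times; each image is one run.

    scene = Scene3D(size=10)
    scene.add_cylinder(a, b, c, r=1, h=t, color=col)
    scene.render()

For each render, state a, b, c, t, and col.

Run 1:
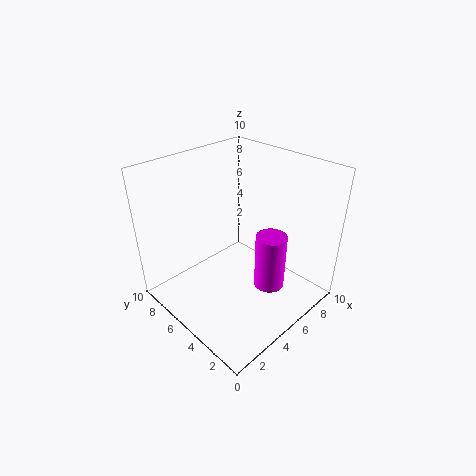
a = 5.25, b = 2.25, c = 2.5, t = 3.75, col = 'magenta'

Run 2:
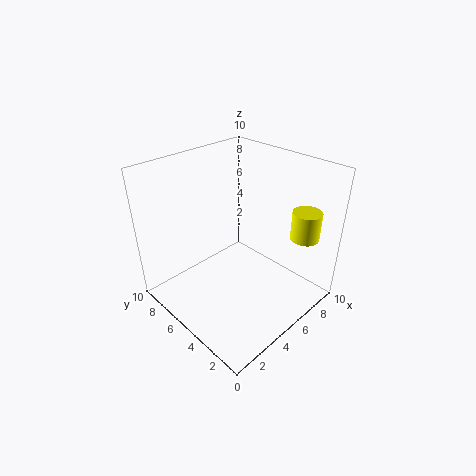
a = 8.25, b = 1.75, c = 5, t = 2, col = 'yellow'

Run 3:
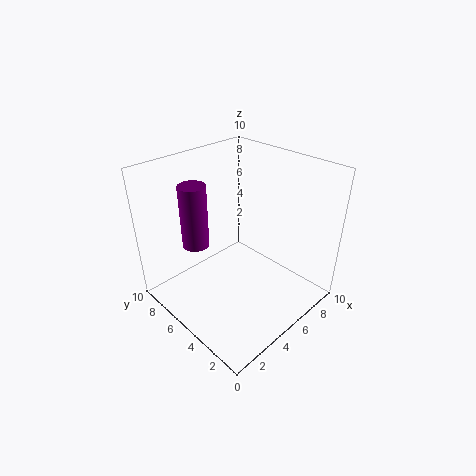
a = 3.75, b = 8.25, c = 3.5, t = 4.75, col = 'purple'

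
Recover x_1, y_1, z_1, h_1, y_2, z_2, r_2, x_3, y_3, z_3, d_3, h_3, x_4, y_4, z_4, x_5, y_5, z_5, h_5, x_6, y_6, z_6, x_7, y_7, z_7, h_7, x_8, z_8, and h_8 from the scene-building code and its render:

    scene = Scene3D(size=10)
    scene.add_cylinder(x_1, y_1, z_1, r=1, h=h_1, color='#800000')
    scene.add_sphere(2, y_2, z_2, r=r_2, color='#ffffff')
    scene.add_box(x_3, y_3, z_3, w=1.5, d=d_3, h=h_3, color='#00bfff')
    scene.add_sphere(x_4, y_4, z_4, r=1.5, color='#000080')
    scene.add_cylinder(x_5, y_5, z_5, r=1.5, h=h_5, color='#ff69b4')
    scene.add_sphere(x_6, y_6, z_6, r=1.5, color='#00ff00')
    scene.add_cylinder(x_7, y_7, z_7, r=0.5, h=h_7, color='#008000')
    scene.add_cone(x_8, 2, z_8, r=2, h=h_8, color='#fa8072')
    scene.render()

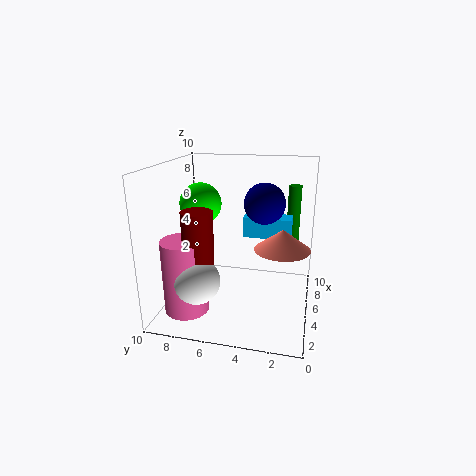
x_1 = 2.5
y_1 = 7
z_1 = 3
h_1 = 4.5
y_2 = 7
z_2 = 3
r_2 = 1.5
x_3 = 6.5
y_3 = 1.5
z_3 = 4.5
d_3 = 3.5
h_3 = 1.5
x_4 = 7
y_4 = 3.5
z_4 = 7
x_5 = 2.5
y_5 = 8
z_5 = 0.5
h_5 = 5
x_6 = 6
y_6 = 8
z_6 = 7
x_7 = 9
y_7 = 1.5
z_7 = 3
h_7 = 5
x_8 = 6
z_8 = 4
h_8 = 1.5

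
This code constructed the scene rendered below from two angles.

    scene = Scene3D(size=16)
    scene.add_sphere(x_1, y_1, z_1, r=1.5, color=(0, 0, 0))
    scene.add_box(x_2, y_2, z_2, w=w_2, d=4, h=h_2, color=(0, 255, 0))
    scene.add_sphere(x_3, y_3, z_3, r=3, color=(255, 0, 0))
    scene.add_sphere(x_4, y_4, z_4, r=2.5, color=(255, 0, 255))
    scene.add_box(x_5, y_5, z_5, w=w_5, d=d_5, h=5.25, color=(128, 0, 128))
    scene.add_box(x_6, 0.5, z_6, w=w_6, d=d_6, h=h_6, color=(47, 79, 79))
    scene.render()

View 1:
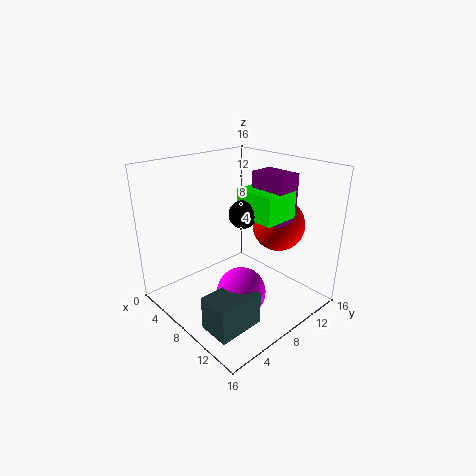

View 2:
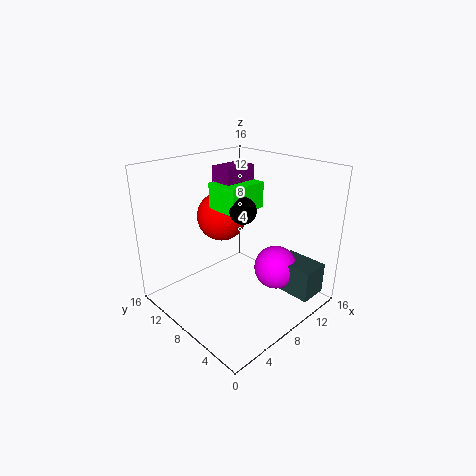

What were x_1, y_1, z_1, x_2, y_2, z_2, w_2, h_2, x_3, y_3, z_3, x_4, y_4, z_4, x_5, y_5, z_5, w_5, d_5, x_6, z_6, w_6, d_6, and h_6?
x_1 = 8.75, y_1 = 8, z_1 = 11, x_2 = 7.5, y_2 = 8.25, z_2 = 10.5, w_2 = 4.75, h_2 = 3, x_3 = 9.75, y_3 = 12.75, z_3 = 8.75, x_4 = 11.5, y_4 = 5.25, z_4 = 4, x_5 = 8.25, y_5 = 9.75, z_5 = 10, w_5 = 4, d_5 = 2.75, x_6 = 11, z_6 = 1.75, w_6 = 3.25, d_6 = 4.75, h_6 = 3.5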